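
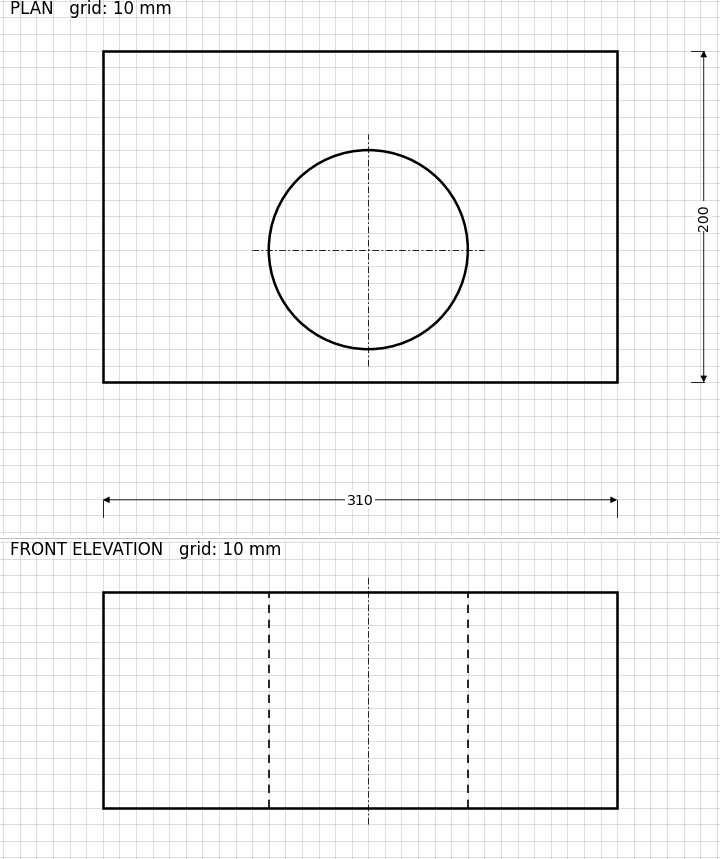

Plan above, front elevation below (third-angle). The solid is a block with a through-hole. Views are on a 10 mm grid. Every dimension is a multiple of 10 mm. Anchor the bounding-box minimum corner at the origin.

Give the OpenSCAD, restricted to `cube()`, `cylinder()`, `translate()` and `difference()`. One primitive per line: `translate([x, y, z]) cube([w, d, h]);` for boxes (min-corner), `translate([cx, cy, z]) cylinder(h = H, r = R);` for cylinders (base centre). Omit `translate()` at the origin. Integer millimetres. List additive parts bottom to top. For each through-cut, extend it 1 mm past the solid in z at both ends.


difference() {
  cube([310, 200, 130]);
  translate([160, 80, -1]) cylinder(h = 132, r = 60);
}


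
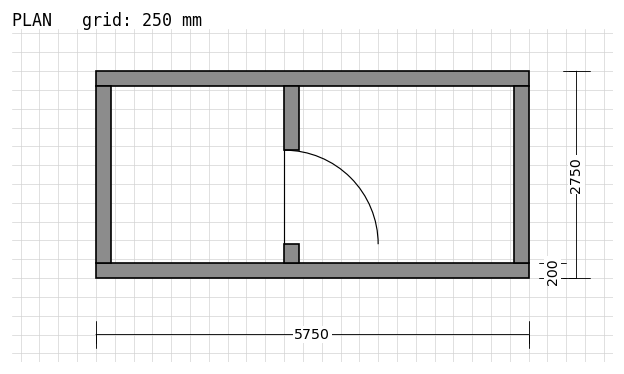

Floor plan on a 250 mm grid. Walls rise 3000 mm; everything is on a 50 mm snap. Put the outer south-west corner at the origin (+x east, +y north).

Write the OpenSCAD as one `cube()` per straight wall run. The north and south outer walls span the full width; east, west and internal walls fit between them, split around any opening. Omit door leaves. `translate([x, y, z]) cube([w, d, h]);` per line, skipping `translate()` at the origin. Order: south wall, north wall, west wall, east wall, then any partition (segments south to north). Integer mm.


cube([5750, 200, 3000]);
translate([0, 2550, 0]) cube([5750, 200, 3000]);
translate([0, 200, 0]) cube([200, 2350, 3000]);
translate([5550, 200, 0]) cube([200, 2350, 3000]);
translate([2500, 200, 0]) cube([200, 250, 3000]);
translate([2500, 1700, 0]) cube([200, 850, 3000]);


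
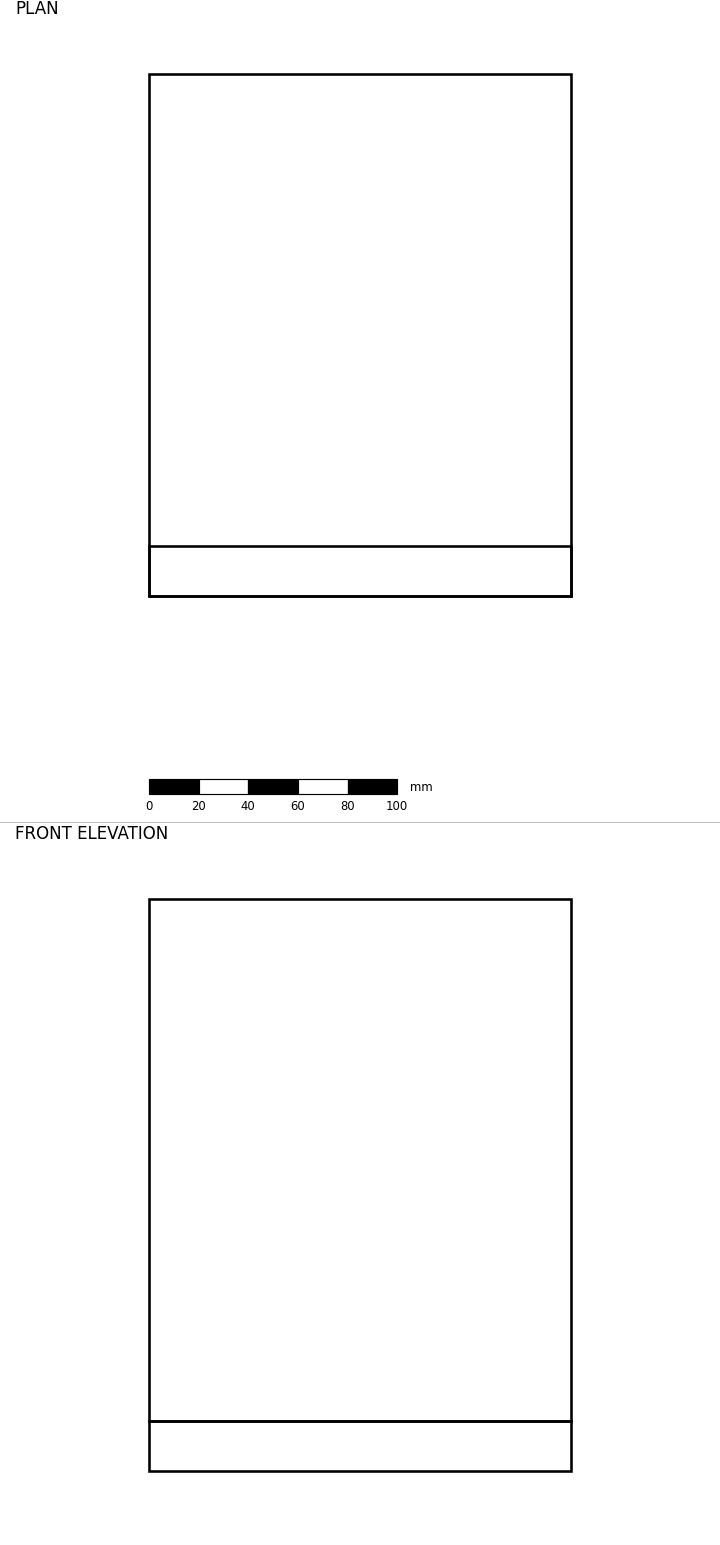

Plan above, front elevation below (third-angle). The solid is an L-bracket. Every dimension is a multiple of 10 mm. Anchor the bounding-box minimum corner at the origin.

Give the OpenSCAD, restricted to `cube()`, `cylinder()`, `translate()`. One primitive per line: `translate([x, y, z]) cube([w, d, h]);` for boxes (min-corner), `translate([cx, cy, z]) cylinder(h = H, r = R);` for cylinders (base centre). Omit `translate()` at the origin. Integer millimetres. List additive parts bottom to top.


cube([170, 210, 20]);
translate([0, 0, 20]) cube([170, 20, 210]);


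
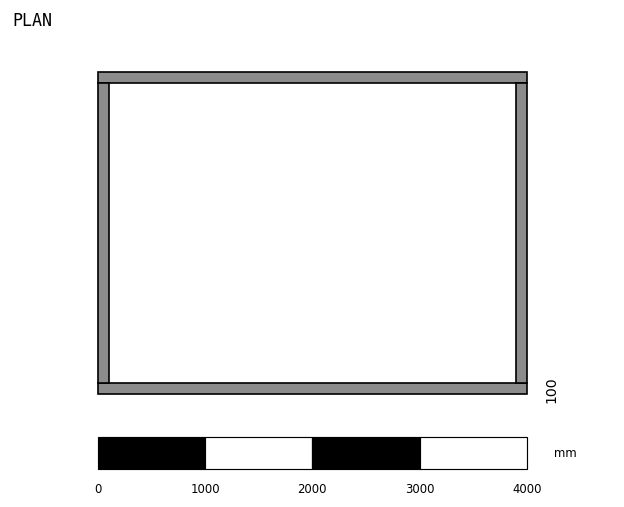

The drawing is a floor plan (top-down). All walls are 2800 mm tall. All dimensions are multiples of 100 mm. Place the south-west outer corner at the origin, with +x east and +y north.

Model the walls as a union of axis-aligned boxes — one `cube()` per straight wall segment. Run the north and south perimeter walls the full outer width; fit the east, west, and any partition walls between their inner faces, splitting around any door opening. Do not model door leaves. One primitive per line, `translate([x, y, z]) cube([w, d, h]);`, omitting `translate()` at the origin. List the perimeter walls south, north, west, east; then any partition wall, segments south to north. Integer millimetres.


cube([4000, 100, 2800]);
translate([0, 2900, 0]) cube([4000, 100, 2800]);
translate([0, 100, 0]) cube([100, 2800, 2800]);
translate([3900, 100, 0]) cube([100, 2800, 2800]);


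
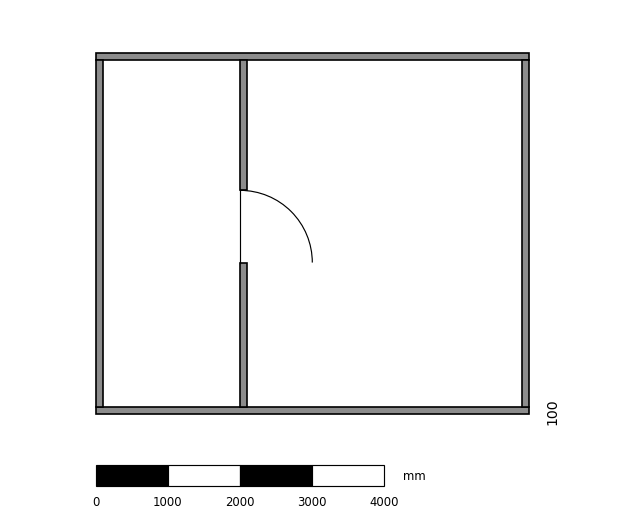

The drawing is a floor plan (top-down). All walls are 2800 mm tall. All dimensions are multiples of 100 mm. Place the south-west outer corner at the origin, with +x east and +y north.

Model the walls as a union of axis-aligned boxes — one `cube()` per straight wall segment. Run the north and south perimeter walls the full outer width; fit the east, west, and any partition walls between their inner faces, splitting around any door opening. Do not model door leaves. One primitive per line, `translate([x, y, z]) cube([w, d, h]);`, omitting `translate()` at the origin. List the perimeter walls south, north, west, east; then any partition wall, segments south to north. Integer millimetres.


cube([6000, 100, 2800]);
translate([0, 4900, 0]) cube([6000, 100, 2800]);
translate([0, 100, 0]) cube([100, 4800, 2800]);
translate([5900, 100, 0]) cube([100, 4800, 2800]);
translate([2000, 100, 0]) cube([100, 2000, 2800]);
translate([2000, 3100, 0]) cube([100, 1800, 2800]);


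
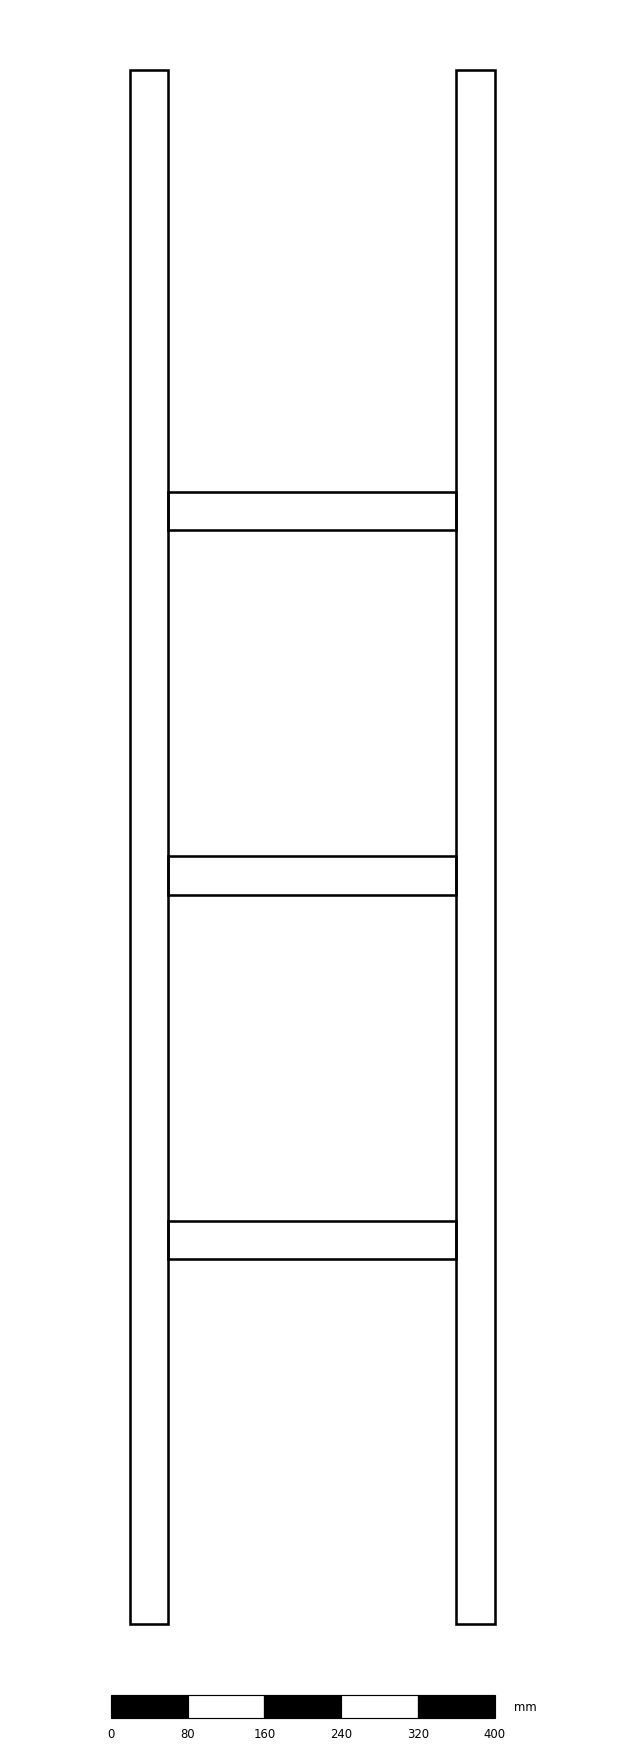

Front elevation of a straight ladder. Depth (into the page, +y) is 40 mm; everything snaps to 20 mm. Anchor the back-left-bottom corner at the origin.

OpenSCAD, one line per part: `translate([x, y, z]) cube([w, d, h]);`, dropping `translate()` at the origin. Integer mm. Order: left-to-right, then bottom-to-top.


cube([40, 40, 1620]);
translate([40, 0, 380]) cube([300, 40, 40]);
translate([40, 0, 760]) cube([300, 40, 40]);
translate([40, 0, 1140]) cube([300, 40, 40]);
translate([340, 0, 0]) cube([40, 40, 1620]);


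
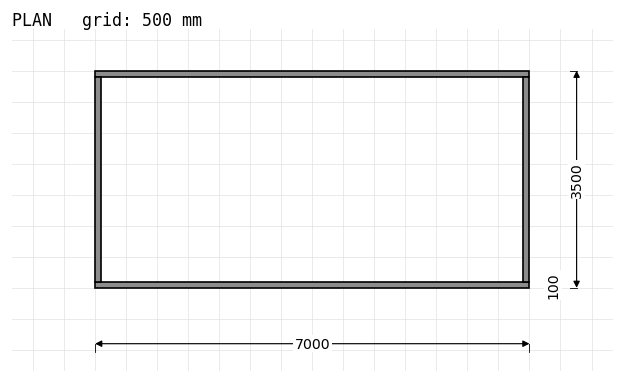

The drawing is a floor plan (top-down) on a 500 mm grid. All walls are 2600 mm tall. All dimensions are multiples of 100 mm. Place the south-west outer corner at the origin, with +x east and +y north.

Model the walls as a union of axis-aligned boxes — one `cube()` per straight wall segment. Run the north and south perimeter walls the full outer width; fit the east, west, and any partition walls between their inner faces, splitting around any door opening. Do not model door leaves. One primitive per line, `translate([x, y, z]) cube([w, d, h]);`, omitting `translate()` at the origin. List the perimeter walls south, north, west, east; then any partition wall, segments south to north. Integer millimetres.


cube([7000, 100, 2600]);
translate([0, 3400, 0]) cube([7000, 100, 2600]);
translate([0, 100, 0]) cube([100, 3300, 2600]);
translate([6900, 100, 0]) cube([100, 3300, 2600]);


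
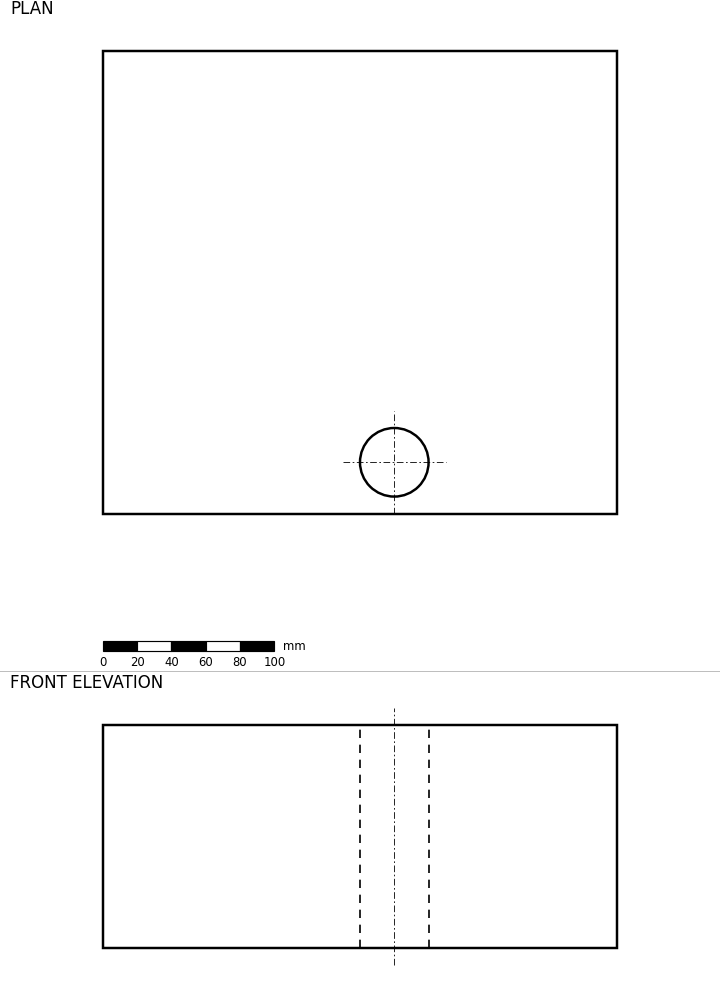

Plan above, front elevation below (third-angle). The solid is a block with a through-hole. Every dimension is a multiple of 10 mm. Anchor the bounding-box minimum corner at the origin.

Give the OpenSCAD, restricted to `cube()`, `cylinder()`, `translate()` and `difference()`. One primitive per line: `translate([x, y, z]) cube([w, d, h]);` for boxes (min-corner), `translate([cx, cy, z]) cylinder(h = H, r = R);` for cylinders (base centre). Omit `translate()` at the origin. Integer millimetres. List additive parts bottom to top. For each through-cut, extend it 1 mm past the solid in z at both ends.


difference() {
  cube([300, 270, 130]);
  translate([170, 30, -1]) cylinder(h = 132, r = 20);
}


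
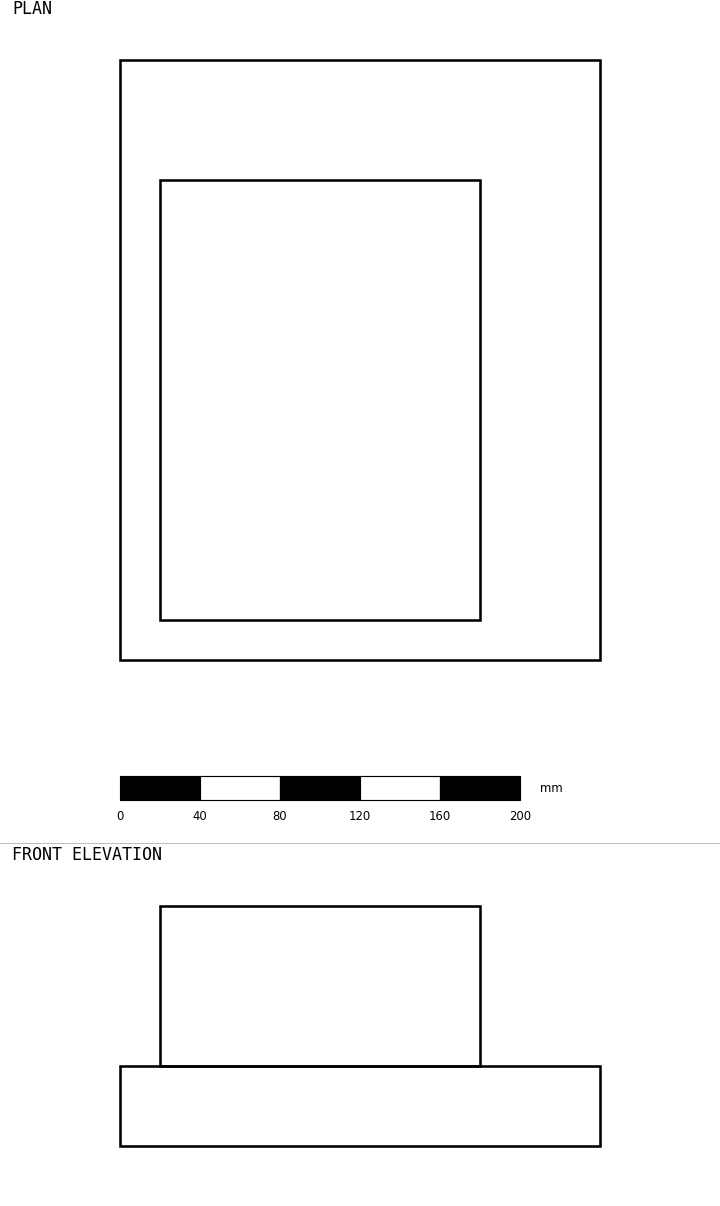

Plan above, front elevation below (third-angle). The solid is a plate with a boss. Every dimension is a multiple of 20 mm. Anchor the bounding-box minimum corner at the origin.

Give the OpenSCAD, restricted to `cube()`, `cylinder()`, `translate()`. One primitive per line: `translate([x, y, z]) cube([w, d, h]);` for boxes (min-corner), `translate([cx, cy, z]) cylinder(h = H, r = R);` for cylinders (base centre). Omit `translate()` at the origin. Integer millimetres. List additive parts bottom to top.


cube([240, 300, 40]);
translate([20, 20, 40]) cube([160, 220, 80]);


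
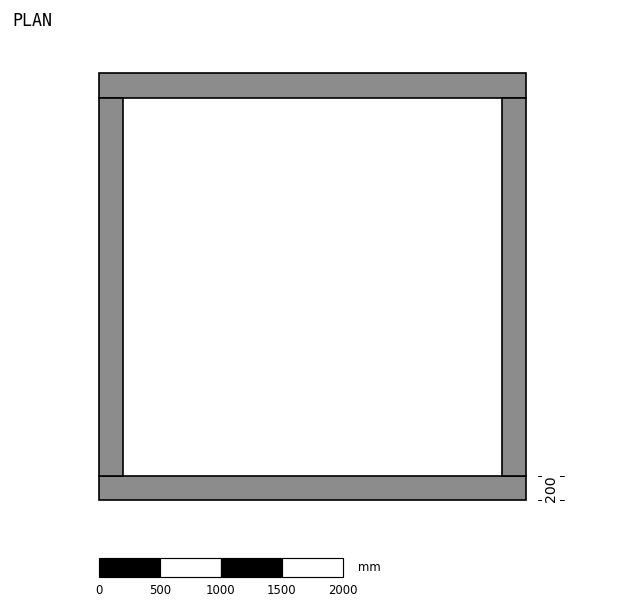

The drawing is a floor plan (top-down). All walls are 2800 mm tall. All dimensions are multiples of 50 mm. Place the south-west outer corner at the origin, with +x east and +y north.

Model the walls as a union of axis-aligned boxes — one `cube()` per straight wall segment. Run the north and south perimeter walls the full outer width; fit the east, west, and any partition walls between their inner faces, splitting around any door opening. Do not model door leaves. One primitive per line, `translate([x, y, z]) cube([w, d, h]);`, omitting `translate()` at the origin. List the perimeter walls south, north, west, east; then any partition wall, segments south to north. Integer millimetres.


cube([3500, 200, 2800]);
translate([0, 3300, 0]) cube([3500, 200, 2800]);
translate([0, 200, 0]) cube([200, 3100, 2800]);
translate([3300, 200, 0]) cube([200, 3100, 2800]);


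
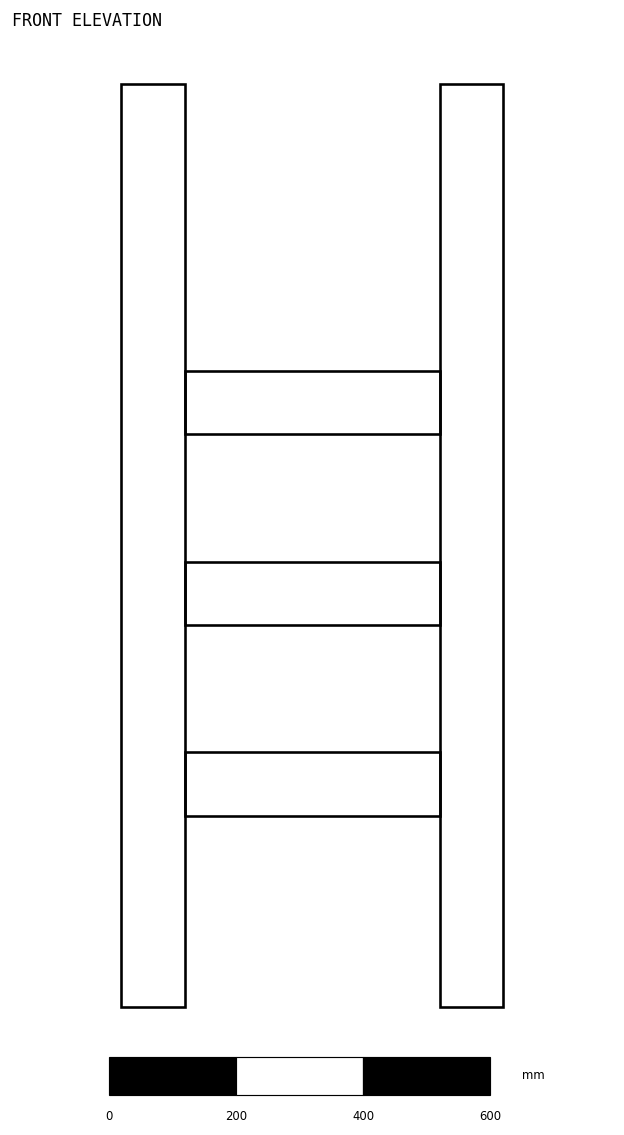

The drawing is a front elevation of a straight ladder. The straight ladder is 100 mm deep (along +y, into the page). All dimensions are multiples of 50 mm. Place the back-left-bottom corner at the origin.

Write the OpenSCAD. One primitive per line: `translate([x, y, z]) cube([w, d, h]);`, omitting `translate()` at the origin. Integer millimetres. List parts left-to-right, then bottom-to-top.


cube([100, 100, 1450]);
translate([100, 0, 300]) cube([400, 100, 100]);
translate([100, 0, 600]) cube([400, 100, 100]);
translate([100, 0, 900]) cube([400, 100, 100]);
translate([500, 0, 0]) cube([100, 100, 1450]);


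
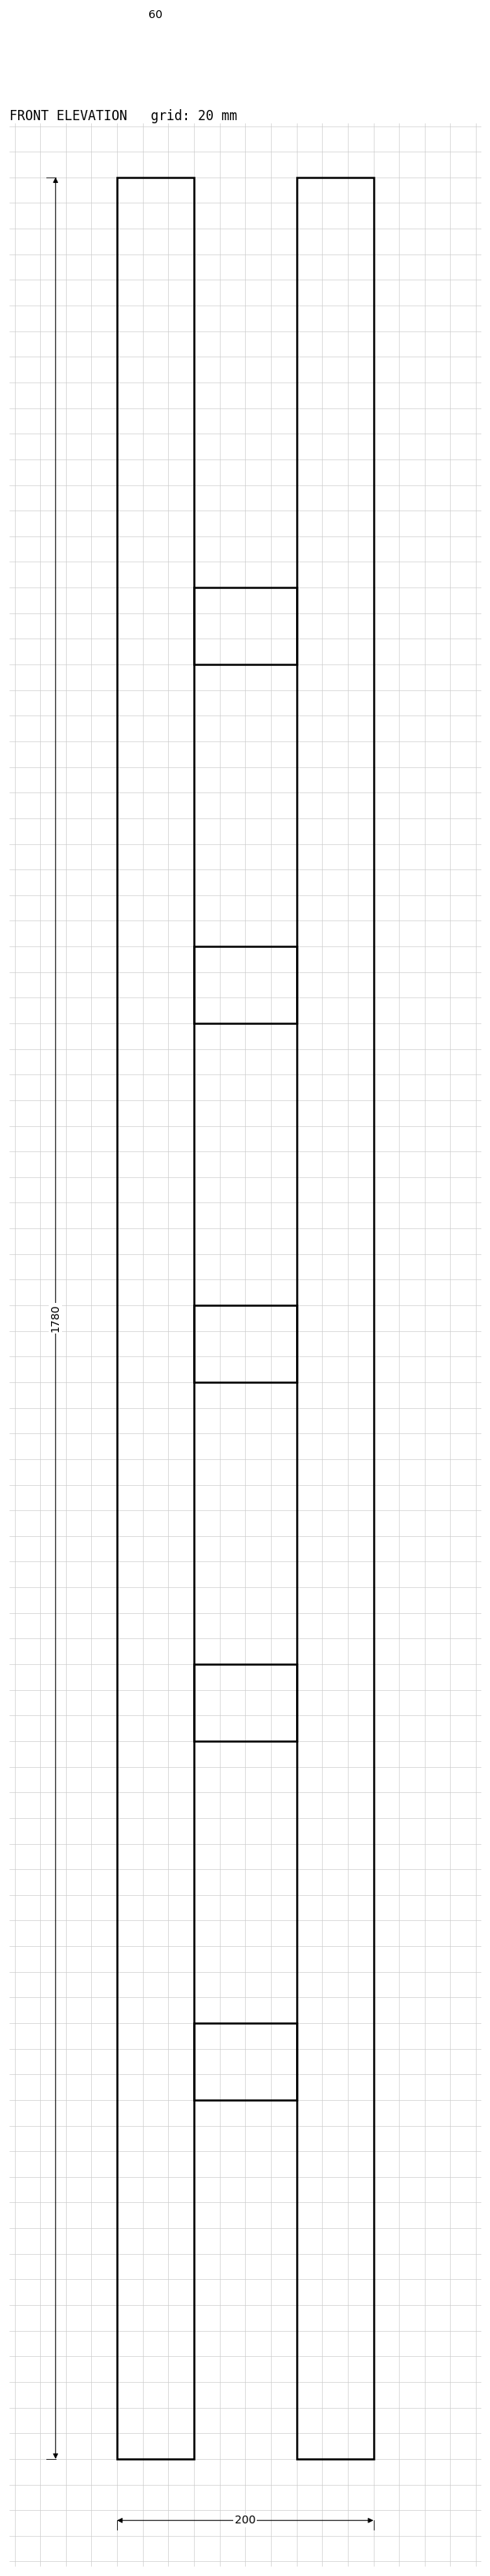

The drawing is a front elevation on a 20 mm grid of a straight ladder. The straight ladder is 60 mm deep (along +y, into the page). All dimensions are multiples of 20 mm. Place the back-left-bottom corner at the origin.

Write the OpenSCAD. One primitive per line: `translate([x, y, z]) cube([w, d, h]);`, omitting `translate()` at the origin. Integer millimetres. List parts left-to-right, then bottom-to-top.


cube([60, 60, 1780]);
translate([60, 0, 280]) cube([80, 60, 60]);
translate([60, 0, 560]) cube([80, 60, 60]);
translate([60, 0, 840]) cube([80, 60, 60]);
translate([60, 0, 1120]) cube([80, 60, 60]);
translate([60, 0, 1400]) cube([80, 60, 60]);
translate([140, 0, 0]) cube([60, 60, 1780]);


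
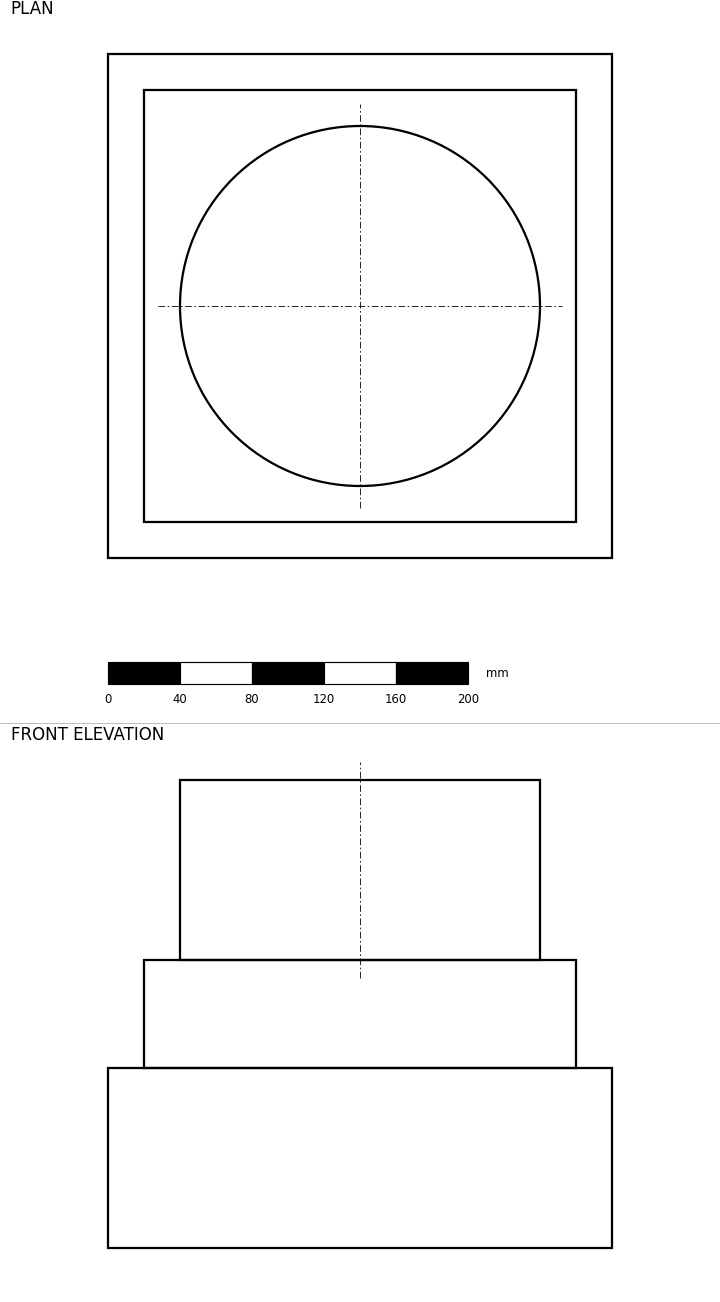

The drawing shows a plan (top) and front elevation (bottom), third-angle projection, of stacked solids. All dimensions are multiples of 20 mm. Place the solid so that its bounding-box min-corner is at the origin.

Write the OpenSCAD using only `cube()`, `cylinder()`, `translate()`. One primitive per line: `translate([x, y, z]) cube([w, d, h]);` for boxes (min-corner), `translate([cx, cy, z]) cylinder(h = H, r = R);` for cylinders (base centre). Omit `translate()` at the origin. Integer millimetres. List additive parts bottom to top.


cube([280, 280, 100]);
translate([20, 20, 100]) cube([240, 240, 60]);
translate([140, 140, 160]) cylinder(h = 100, r = 100);


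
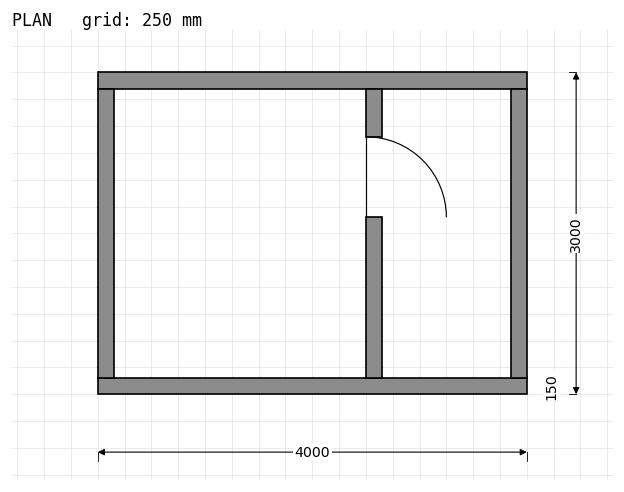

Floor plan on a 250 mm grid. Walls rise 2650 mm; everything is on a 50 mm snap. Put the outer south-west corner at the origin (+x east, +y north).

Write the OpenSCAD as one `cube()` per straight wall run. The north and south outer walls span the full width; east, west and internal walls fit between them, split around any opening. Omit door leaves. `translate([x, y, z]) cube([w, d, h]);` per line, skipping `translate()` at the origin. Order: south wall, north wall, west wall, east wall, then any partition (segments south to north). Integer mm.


cube([4000, 150, 2650]);
translate([0, 2850, 0]) cube([4000, 150, 2650]);
translate([0, 150, 0]) cube([150, 2700, 2650]);
translate([3850, 150, 0]) cube([150, 2700, 2650]);
translate([2500, 150, 0]) cube([150, 1500, 2650]);
translate([2500, 2400, 0]) cube([150, 450, 2650]);


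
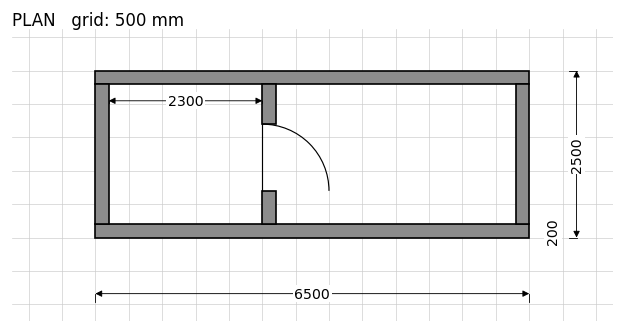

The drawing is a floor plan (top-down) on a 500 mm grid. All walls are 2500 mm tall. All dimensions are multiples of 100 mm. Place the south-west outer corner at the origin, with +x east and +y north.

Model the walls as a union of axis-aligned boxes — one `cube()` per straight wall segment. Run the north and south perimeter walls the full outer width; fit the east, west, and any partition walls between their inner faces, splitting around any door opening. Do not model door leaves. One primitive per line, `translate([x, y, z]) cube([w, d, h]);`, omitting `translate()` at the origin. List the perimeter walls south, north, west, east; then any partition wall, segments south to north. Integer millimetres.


cube([6500, 200, 2500]);
translate([0, 2300, 0]) cube([6500, 200, 2500]);
translate([0, 200, 0]) cube([200, 2100, 2500]);
translate([6300, 200, 0]) cube([200, 2100, 2500]);
translate([2500, 200, 0]) cube([200, 500, 2500]);
translate([2500, 1700, 0]) cube([200, 600, 2500]);


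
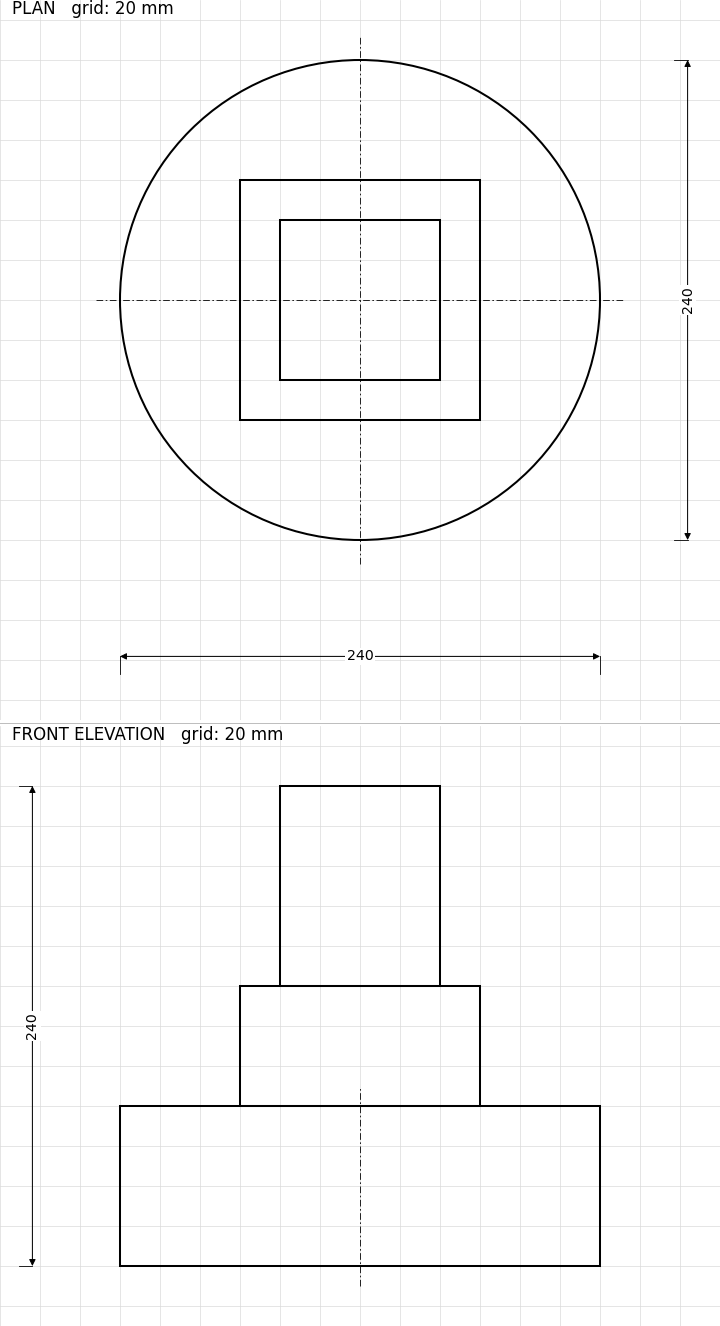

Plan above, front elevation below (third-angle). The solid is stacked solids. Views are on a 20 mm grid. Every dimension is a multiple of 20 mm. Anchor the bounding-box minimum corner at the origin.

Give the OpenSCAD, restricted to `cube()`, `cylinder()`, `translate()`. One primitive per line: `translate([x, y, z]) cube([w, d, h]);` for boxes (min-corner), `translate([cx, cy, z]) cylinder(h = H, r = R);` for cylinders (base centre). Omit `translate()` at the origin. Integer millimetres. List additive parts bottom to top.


translate([120, 120, 0]) cylinder(h = 80, r = 120);
translate([60, 60, 80]) cube([120, 120, 60]);
translate([80, 80, 140]) cube([80, 80, 100]);


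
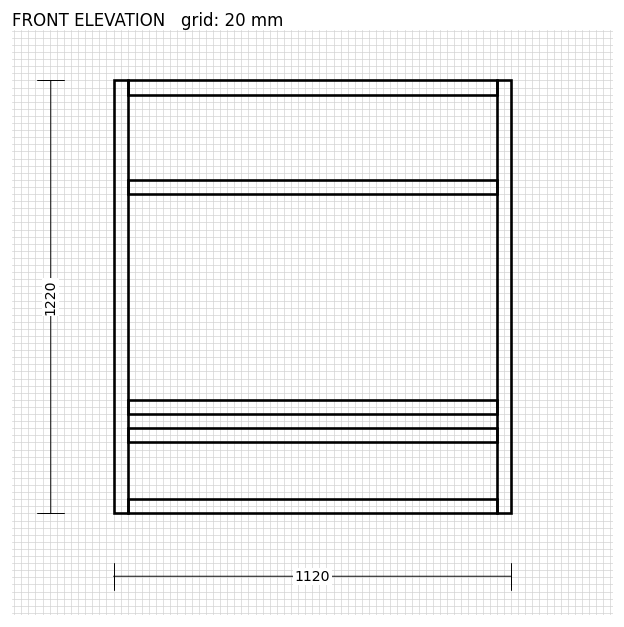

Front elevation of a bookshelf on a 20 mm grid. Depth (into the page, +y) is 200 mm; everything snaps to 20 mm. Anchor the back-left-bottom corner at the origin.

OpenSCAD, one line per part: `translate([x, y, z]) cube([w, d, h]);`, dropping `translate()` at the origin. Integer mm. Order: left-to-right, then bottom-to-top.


cube([40, 200, 1220]);
translate([40, 0, 0]) cube([1040, 200, 40]);
translate([40, 0, 200]) cube([1040, 200, 40]);
translate([40, 0, 280]) cube([1040, 200, 40]);
translate([40, 0, 900]) cube([1040, 200, 40]);
translate([40, 0, 1180]) cube([1040, 200, 40]);
translate([1080, 0, 0]) cube([40, 200, 1220]);


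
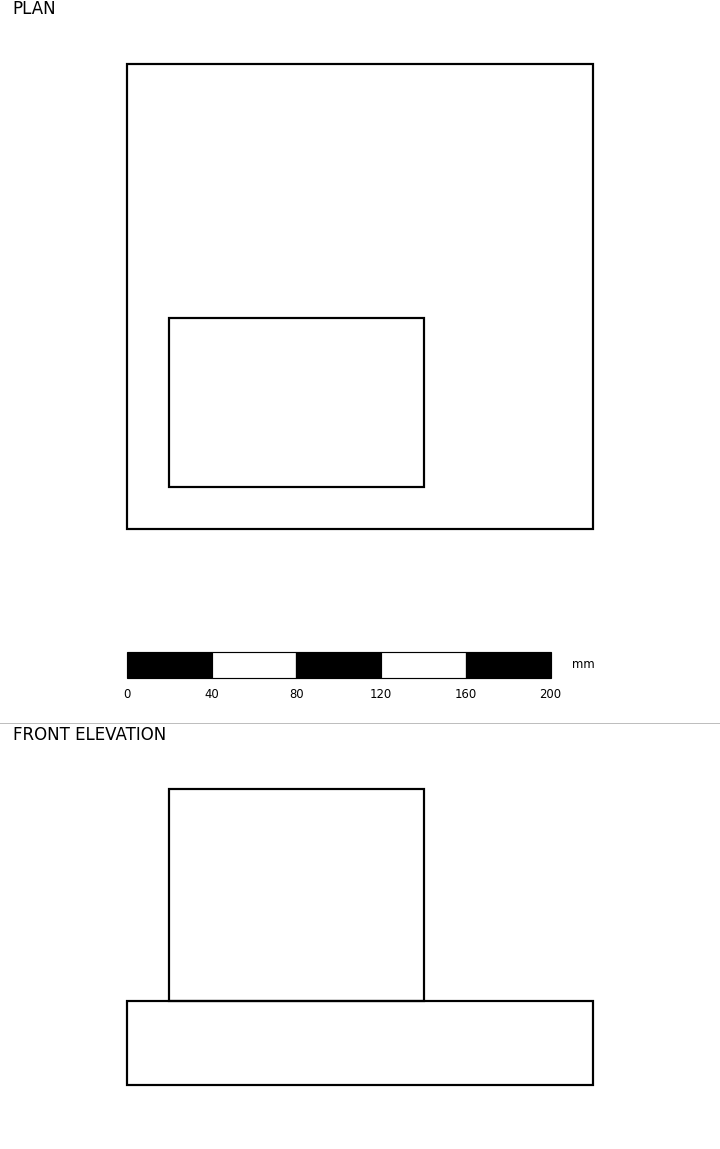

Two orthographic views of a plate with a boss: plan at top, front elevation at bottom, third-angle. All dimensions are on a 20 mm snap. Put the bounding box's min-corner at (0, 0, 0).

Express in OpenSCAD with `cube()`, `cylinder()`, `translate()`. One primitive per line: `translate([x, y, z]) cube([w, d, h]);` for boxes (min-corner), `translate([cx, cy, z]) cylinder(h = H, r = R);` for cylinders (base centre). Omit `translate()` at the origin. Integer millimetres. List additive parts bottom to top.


cube([220, 220, 40]);
translate([20, 20, 40]) cube([120, 80, 100]);


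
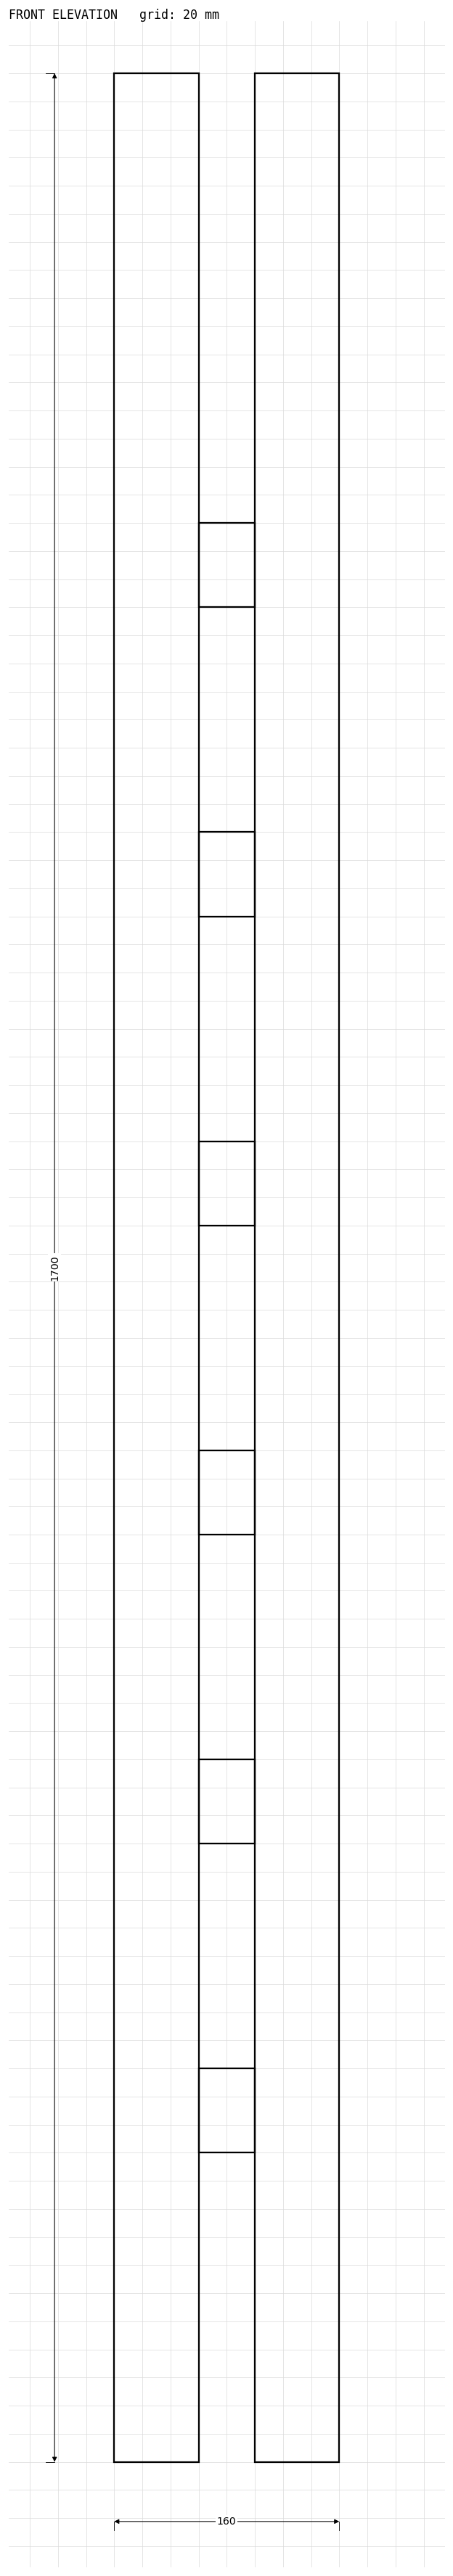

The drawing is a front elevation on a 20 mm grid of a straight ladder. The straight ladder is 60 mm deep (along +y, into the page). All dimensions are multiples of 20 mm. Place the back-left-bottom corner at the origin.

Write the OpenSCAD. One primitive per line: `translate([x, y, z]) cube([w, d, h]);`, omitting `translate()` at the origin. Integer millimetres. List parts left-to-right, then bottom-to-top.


cube([60, 60, 1700]);
translate([60, 0, 220]) cube([40, 60, 60]);
translate([60, 0, 440]) cube([40, 60, 60]);
translate([60, 0, 660]) cube([40, 60, 60]);
translate([60, 0, 880]) cube([40, 60, 60]);
translate([60, 0, 1100]) cube([40, 60, 60]);
translate([60, 0, 1320]) cube([40, 60, 60]);
translate([100, 0, 0]) cube([60, 60, 1700]);


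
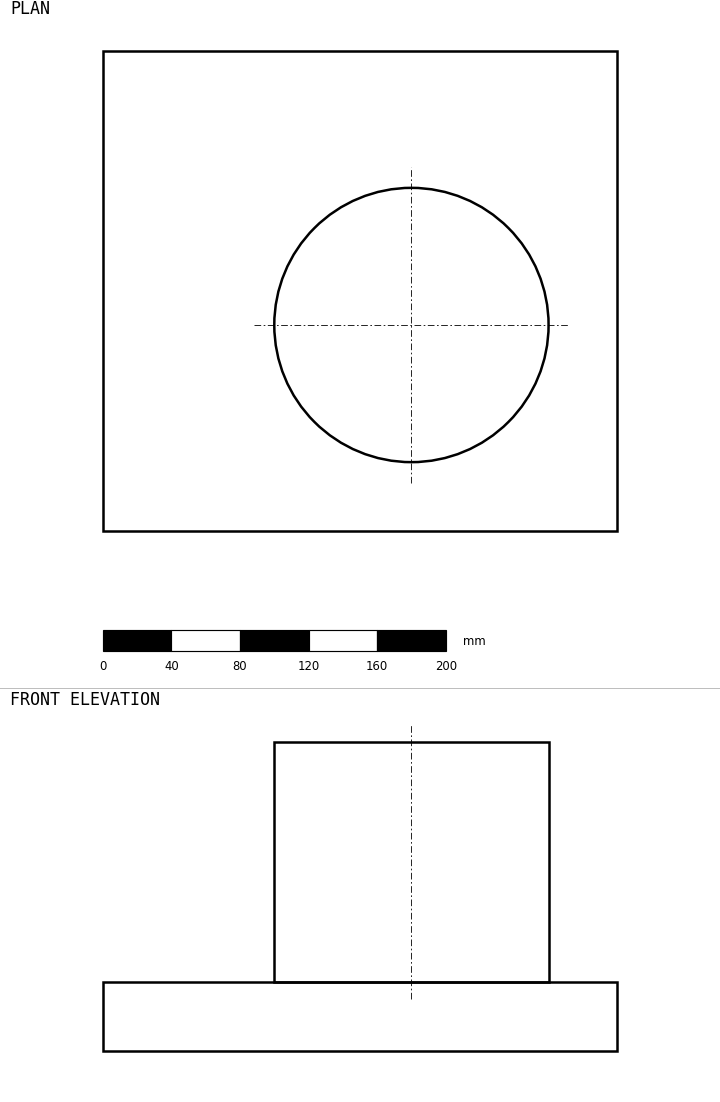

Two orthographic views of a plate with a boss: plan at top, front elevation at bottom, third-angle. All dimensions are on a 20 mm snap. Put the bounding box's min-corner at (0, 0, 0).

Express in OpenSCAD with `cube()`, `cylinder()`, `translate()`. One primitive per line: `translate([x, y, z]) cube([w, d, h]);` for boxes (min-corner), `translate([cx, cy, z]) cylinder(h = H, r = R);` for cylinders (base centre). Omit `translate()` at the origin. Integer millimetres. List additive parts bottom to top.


cube([300, 280, 40]);
translate([180, 120, 40]) cylinder(h = 140, r = 80);


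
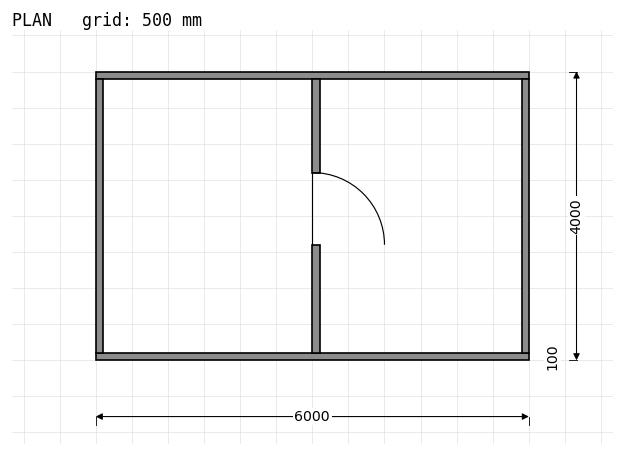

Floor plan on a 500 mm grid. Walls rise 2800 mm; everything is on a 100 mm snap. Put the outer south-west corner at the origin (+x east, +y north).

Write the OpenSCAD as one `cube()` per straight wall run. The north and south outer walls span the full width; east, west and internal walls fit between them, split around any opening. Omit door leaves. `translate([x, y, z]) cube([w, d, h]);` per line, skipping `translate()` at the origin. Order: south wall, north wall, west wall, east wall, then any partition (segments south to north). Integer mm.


cube([6000, 100, 2800]);
translate([0, 3900, 0]) cube([6000, 100, 2800]);
translate([0, 100, 0]) cube([100, 3800, 2800]);
translate([5900, 100, 0]) cube([100, 3800, 2800]);
translate([3000, 100, 0]) cube([100, 1500, 2800]);
translate([3000, 2600, 0]) cube([100, 1300, 2800]);


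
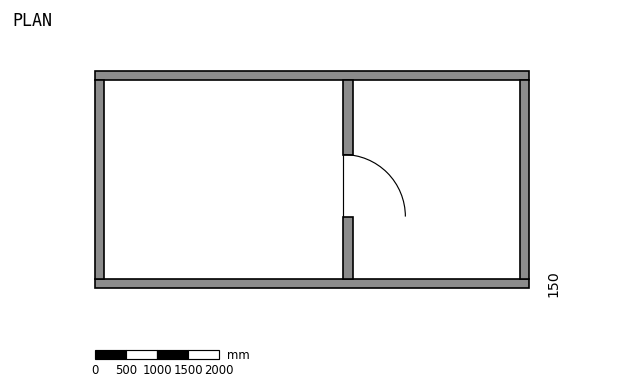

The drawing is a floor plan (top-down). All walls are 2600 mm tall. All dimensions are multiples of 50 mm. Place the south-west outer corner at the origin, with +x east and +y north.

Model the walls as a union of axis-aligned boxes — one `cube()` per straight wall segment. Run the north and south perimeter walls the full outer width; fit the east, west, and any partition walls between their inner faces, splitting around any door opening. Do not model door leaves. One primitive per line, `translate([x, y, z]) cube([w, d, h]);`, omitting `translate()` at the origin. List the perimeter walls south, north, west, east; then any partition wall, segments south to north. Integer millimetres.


cube([7000, 150, 2600]);
translate([0, 3350, 0]) cube([7000, 150, 2600]);
translate([0, 150, 0]) cube([150, 3200, 2600]);
translate([6850, 150, 0]) cube([150, 3200, 2600]);
translate([4000, 150, 0]) cube([150, 1000, 2600]);
translate([4000, 2150, 0]) cube([150, 1200, 2600]);


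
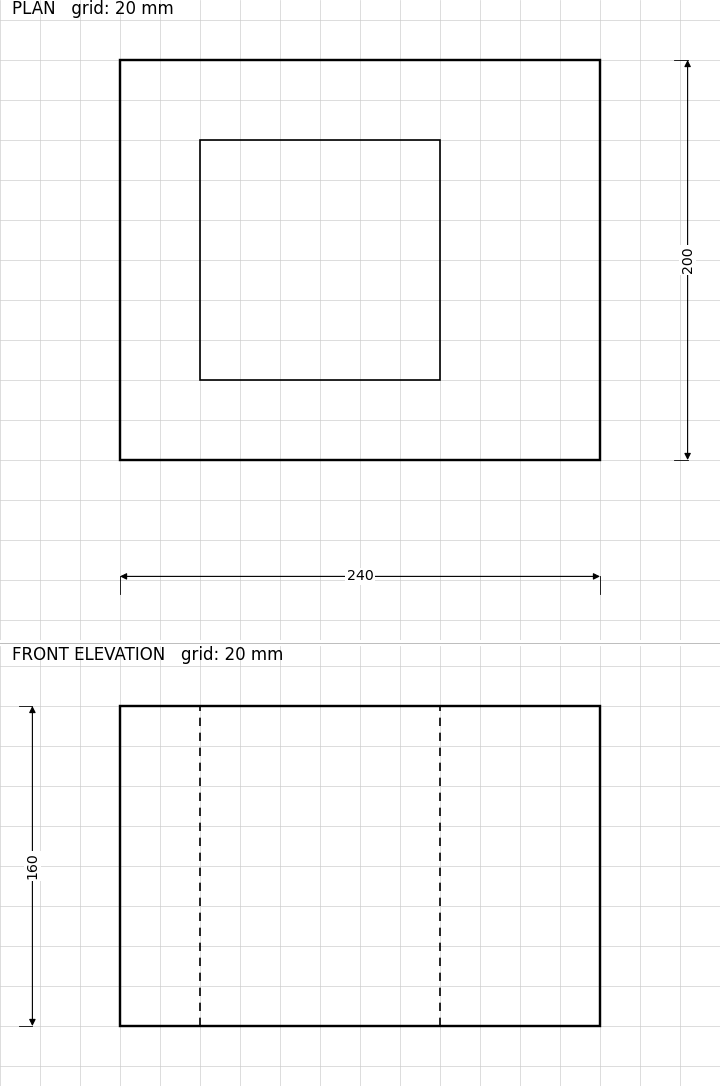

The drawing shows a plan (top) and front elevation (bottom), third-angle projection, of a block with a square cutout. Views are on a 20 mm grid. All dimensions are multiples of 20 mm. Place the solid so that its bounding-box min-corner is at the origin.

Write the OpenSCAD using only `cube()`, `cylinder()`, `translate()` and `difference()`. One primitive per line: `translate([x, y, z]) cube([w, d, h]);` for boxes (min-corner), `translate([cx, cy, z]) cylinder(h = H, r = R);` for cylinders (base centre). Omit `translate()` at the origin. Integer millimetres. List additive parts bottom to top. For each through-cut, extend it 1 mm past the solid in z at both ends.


difference() {
  cube([240, 200, 160]);
  translate([40, 40, -1]) cube([120, 120, 162]);
}


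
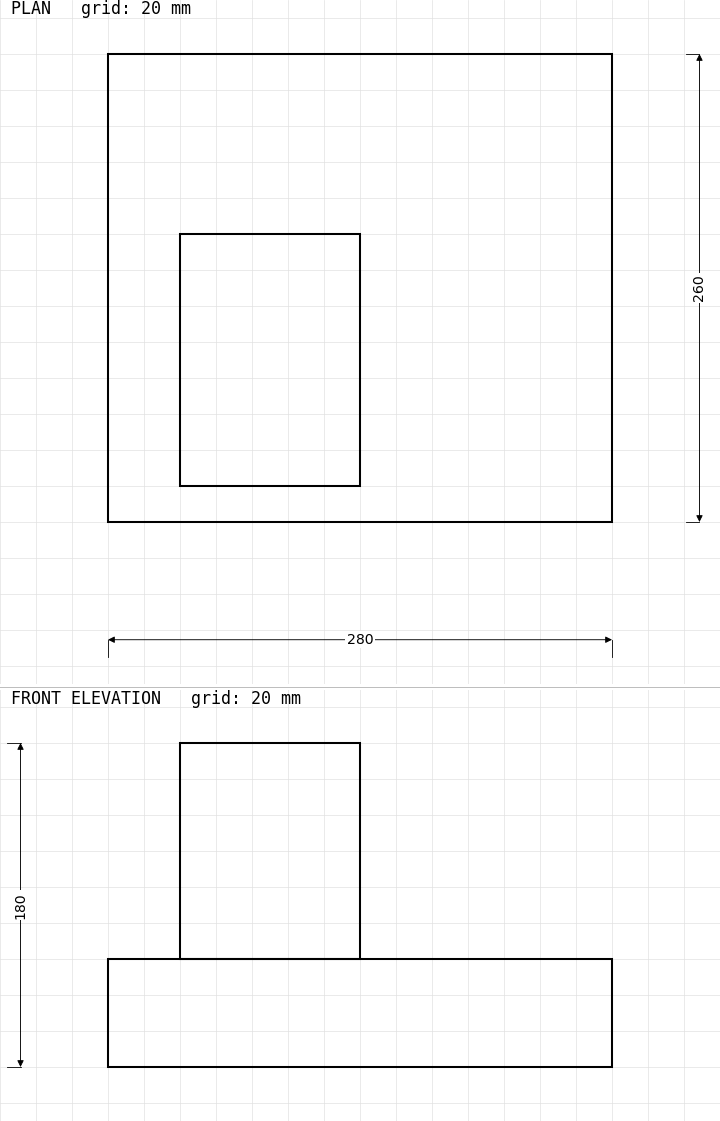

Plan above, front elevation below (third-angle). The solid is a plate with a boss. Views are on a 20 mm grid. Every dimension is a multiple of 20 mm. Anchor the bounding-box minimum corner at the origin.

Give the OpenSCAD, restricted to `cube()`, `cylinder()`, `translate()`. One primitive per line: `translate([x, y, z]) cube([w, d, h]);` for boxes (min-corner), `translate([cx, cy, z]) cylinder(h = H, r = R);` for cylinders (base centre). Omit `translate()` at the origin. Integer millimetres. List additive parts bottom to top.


cube([280, 260, 60]);
translate([40, 20, 60]) cube([100, 140, 120]);


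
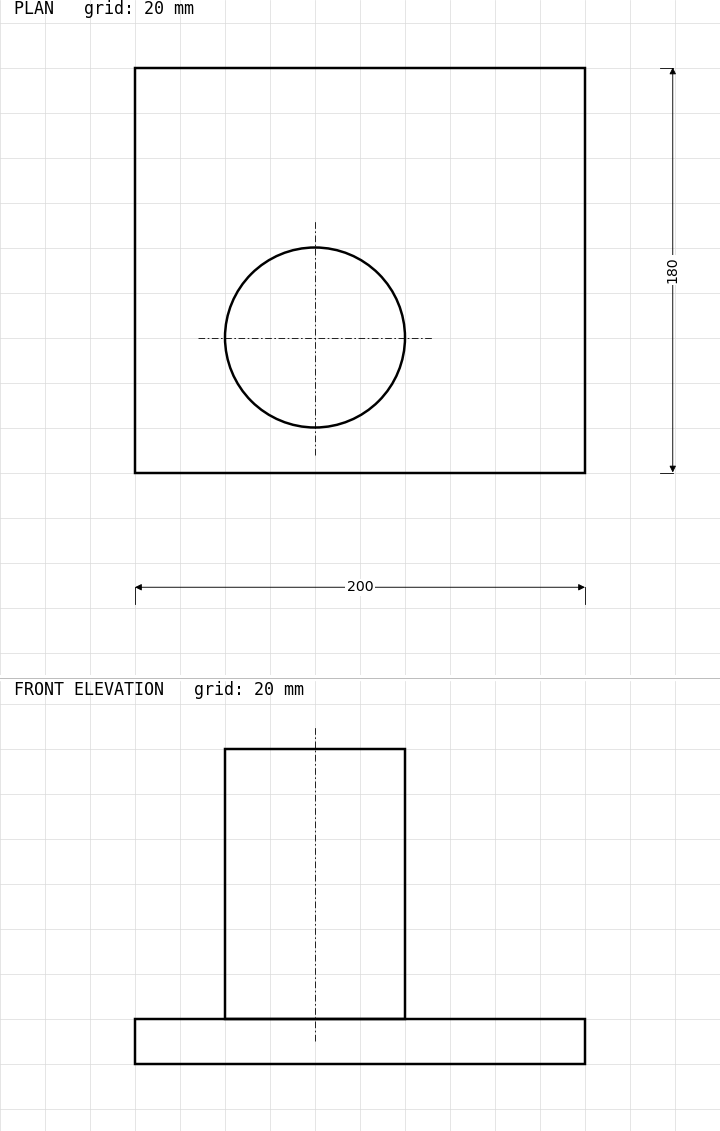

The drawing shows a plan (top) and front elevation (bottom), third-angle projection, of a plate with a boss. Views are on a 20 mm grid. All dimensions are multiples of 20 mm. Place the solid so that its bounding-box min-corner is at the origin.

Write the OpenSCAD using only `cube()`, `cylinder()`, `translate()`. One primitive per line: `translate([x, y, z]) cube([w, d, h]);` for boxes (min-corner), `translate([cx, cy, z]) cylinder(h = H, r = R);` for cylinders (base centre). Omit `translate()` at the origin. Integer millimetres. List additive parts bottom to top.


cube([200, 180, 20]);
translate([80, 60, 20]) cylinder(h = 120, r = 40);


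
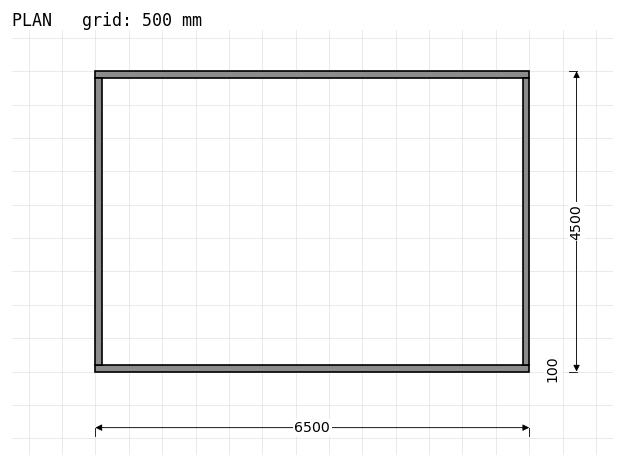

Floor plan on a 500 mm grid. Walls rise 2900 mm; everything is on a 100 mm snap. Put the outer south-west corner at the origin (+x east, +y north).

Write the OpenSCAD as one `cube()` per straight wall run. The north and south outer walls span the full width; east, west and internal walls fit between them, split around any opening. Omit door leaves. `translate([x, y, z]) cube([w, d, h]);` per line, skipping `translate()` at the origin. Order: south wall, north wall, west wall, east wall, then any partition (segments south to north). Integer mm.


cube([6500, 100, 2900]);
translate([0, 4400, 0]) cube([6500, 100, 2900]);
translate([0, 100, 0]) cube([100, 4300, 2900]);
translate([6400, 100, 0]) cube([100, 4300, 2900]);


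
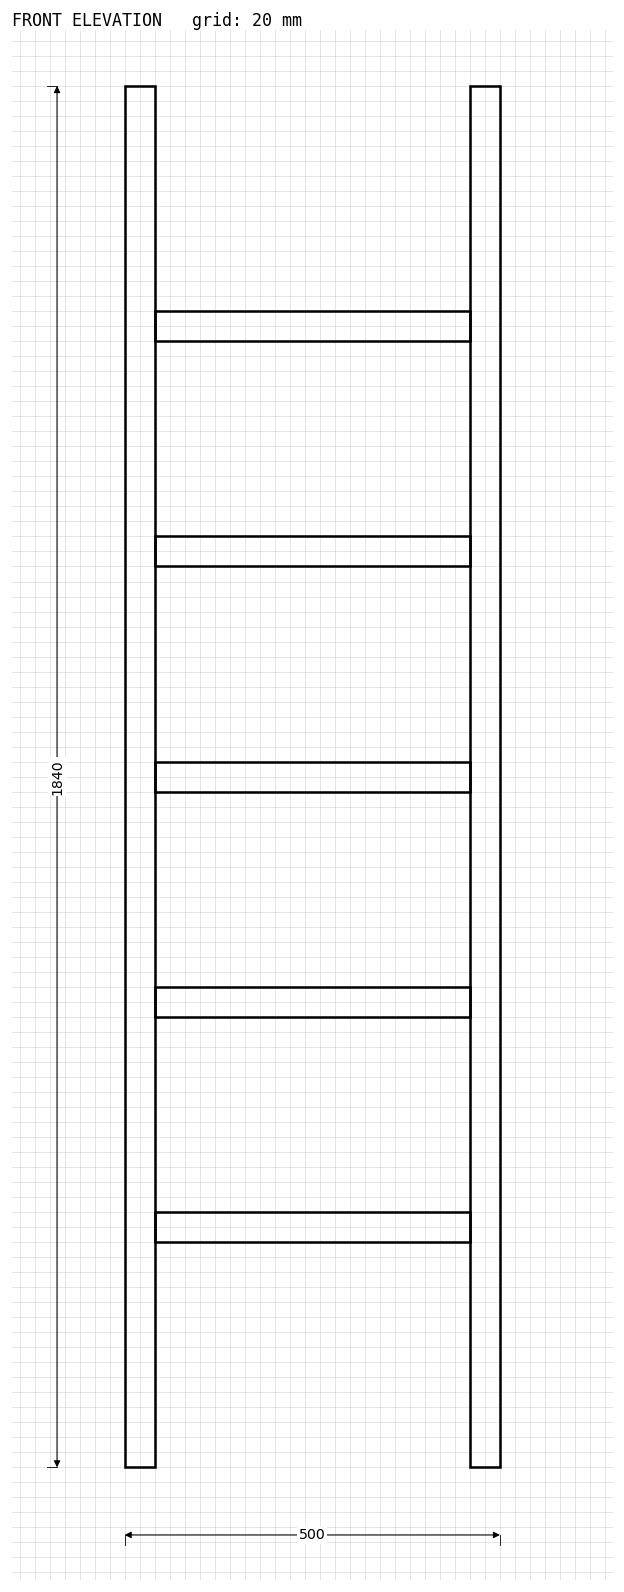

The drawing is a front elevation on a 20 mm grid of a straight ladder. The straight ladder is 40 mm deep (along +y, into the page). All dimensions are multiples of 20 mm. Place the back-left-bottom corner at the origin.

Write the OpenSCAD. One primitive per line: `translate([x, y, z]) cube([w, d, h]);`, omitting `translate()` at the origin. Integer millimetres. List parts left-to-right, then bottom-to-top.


cube([40, 40, 1840]);
translate([40, 0, 300]) cube([420, 40, 40]);
translate([40, 0, 600]) cube([420, 40, 40]);
translate([40, 0, 900]) cube([420, 40, 40]);
translate([40, 0, 1200]) cube([420, 40, 40]);
translate([40, 0, 1500]) cube([420, 40, 40]);
translate([460, 0, 0]) cube([40, 40, 1840]);


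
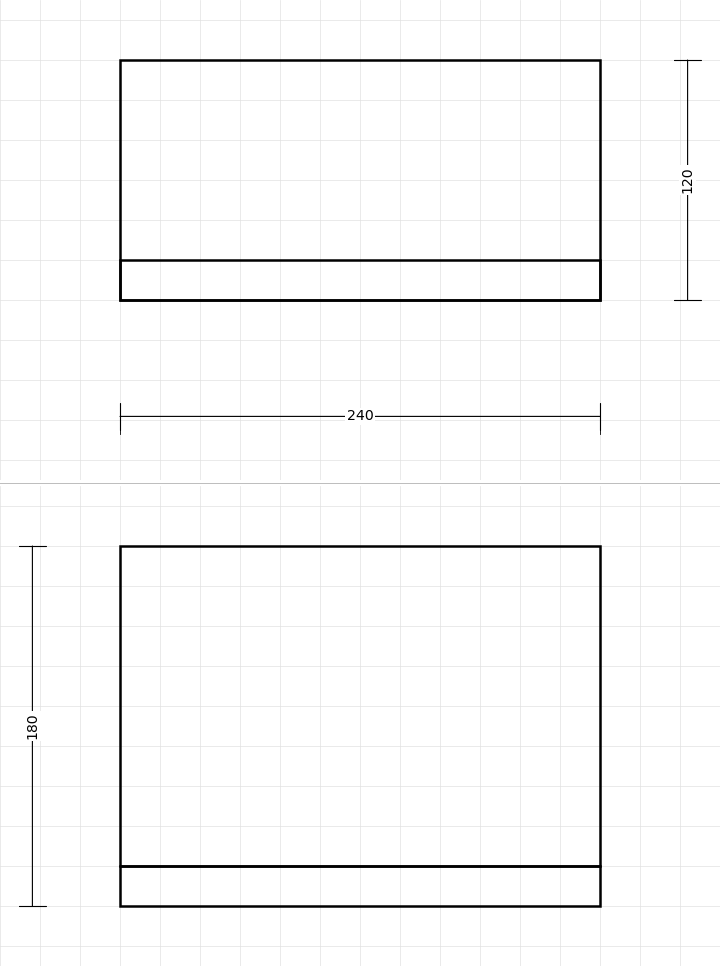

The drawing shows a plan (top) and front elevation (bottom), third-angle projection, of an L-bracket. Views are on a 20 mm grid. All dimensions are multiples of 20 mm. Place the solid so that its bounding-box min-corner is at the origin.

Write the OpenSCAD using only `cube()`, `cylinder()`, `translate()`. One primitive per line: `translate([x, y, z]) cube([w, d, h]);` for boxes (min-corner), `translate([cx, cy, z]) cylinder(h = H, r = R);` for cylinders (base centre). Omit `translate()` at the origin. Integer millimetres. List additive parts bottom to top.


cube([240, 120, 20]);
translate([0, 0, 20]) cube([240, 20, 160]);


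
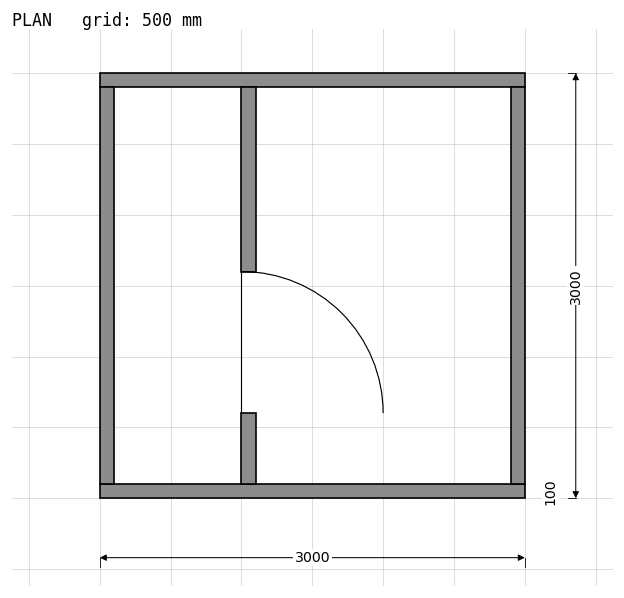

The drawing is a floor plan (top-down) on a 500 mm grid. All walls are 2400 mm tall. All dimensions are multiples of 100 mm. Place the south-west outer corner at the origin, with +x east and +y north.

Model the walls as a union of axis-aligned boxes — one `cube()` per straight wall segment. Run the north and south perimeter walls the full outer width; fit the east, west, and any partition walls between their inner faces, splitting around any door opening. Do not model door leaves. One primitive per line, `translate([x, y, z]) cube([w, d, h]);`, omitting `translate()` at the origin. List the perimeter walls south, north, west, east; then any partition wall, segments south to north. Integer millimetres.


cube([3000, 100, 2400]);
translate([0, 2900, 0]) cube([3000, 100, 2400]);
translate([0, 100, 0]) cube([100, 2800, 2400]);
translate([2900, 100, 0]) cube([100, 2800, 2400]);
translate([1000, 100, 0]) cube([100, 500, 2400]);
translate([1000, 1600, 0]) cube([100, 1300, 2400]);


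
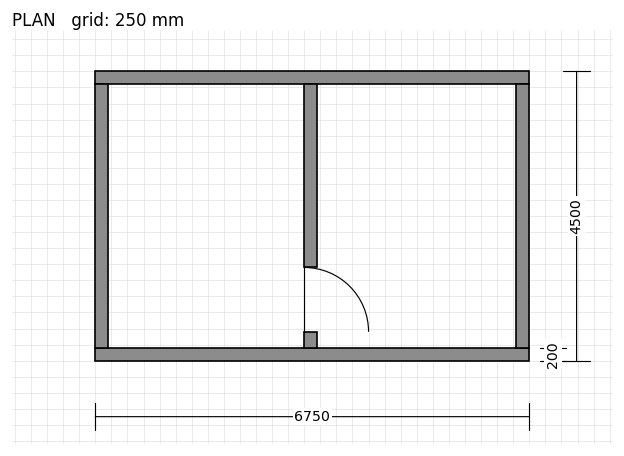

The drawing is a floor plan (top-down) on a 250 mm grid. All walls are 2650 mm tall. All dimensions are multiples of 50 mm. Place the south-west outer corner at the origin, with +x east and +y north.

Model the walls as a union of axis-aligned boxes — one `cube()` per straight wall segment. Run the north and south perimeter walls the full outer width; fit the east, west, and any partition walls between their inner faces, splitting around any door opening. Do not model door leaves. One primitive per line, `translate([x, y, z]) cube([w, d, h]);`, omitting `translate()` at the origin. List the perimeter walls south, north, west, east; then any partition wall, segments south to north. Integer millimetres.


cube([6750, 200, 2650]);
translate([0, 4300, 0]) cube([6750, 200, 2650]);
translate([0, 200, 0]) cube([200, 4100, 2650]);
translate([6550, 200, 0]) cube([200, 4100, 2650]);
translate([3250, 200, 0]) cube([200, 250, 2650]);
translate([3250, 1450, 0]) cube([200, 2850, 2650]);


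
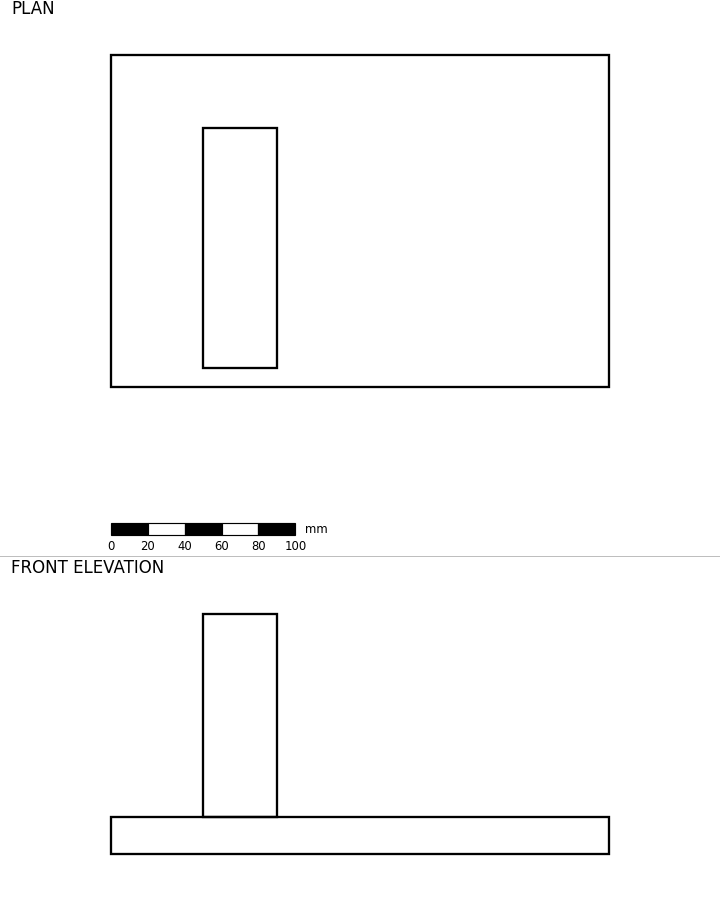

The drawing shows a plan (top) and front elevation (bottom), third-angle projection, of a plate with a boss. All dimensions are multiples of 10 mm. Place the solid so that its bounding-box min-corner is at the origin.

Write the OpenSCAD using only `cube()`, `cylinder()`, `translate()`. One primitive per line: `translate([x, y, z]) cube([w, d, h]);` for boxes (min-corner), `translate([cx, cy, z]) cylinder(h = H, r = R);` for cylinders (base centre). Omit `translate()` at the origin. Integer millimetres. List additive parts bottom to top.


cube([270, 180, 20]);
translate([50, 10, 20]) cube([40, 130, 110]);


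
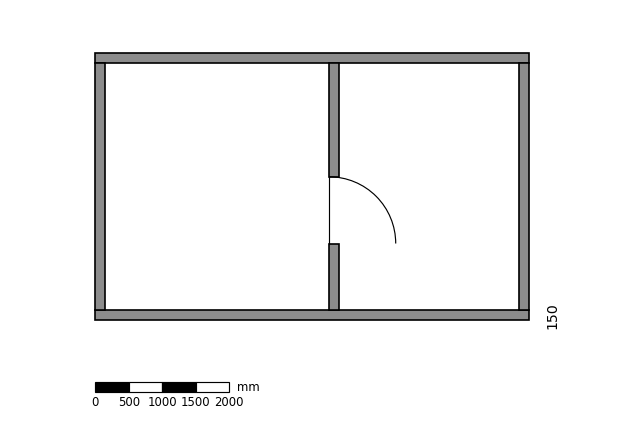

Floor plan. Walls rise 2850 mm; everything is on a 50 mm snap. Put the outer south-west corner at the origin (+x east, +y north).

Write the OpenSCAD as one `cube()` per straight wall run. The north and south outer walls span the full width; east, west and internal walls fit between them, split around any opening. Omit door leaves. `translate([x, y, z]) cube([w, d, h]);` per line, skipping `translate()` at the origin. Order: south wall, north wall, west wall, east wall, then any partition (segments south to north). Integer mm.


cube([6500, 150, 2850]);
translate([0, 3850, 0]) cube([6500, 150, 2850]);
translate([0, 150, 0]) cube([150, 3700, 2850]);
translate([6350, 150, 0]) cube([150, 3700, 2850]);
translate([3500, 150, 0]) cube([150, 1000, 2850]);
translate([3500, 2150, 0]) cube([150, 1700, 2850]);


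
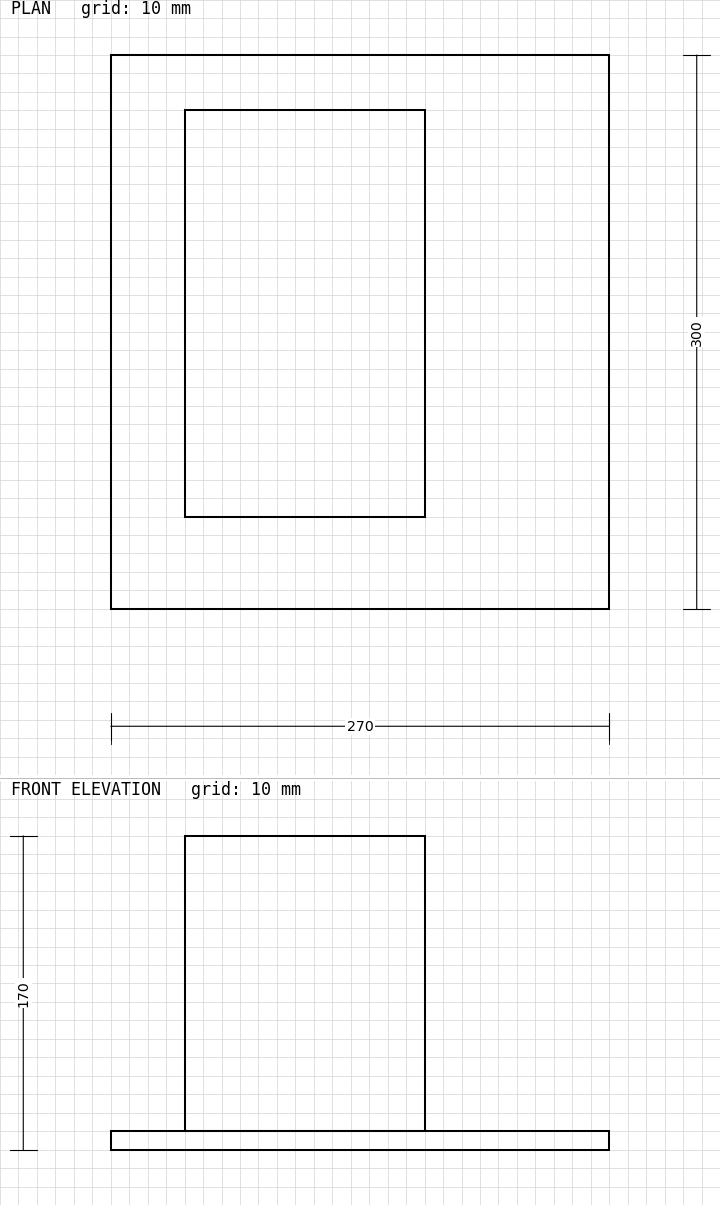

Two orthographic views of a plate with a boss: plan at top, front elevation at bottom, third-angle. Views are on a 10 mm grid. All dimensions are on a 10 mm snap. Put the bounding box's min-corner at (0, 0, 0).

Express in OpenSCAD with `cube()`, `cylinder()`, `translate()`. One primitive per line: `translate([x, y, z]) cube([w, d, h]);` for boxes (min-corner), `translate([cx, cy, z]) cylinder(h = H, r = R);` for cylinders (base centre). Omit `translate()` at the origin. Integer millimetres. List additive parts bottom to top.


cube([270, 300, 10]);
translate([40, 50, 10]) cube([130, 220, 160]);


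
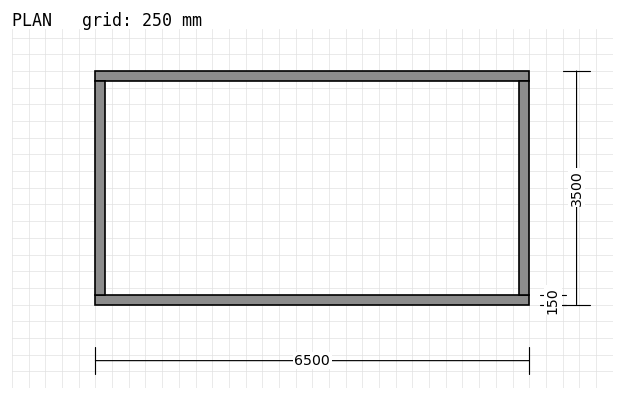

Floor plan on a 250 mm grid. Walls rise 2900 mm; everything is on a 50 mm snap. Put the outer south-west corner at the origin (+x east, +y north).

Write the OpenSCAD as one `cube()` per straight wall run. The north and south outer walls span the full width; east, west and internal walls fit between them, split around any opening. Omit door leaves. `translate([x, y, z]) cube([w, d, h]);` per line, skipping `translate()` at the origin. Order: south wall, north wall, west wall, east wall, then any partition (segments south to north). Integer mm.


cube([6500, 150, 2900]);
translate([0, 3350, 0]) cube([6500, 150, 2900]);
translate([0, 150, 0]) cube([150, 3200, 2900]);
translate([6350, 150, 0]) cube([150, 3200, 2900]);


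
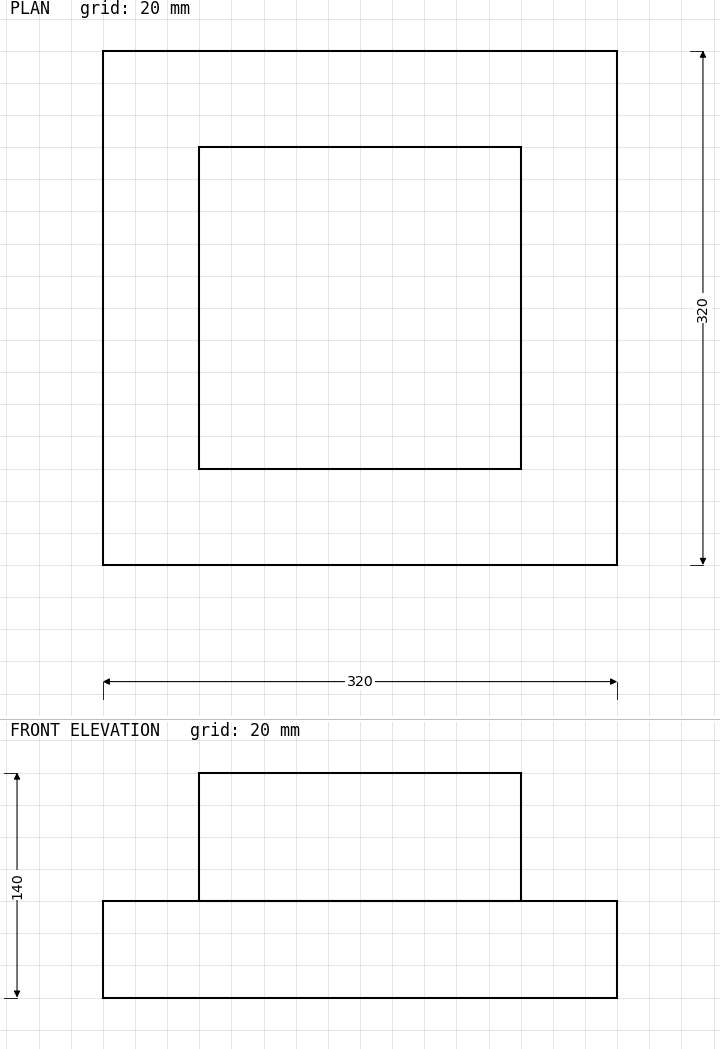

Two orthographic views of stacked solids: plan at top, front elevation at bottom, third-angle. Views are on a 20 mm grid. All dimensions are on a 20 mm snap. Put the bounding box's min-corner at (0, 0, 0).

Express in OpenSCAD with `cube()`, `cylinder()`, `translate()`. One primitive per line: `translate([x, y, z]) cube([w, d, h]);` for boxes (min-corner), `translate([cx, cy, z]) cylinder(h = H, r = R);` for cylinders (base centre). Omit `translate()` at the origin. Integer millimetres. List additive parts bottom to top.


cube([320, 320, 60]);
translate([60, 60, 60]) cube([200, 200, 80]);
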